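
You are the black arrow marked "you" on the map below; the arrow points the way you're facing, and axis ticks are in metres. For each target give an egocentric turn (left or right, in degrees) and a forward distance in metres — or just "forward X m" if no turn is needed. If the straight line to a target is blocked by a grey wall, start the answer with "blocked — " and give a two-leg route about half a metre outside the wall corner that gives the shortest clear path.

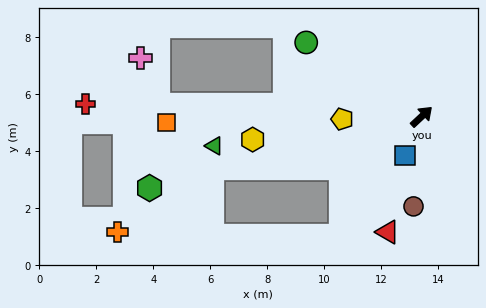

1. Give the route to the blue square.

turn right 156°, forward 1.5 m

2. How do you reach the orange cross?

blocked — turn left 151°, forward 7.6 m, then turn left 20°, forward 4.0 m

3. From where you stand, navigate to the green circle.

turn left 104°, forward 4.8 m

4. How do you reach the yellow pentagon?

turn left 139°, forward 2.8 m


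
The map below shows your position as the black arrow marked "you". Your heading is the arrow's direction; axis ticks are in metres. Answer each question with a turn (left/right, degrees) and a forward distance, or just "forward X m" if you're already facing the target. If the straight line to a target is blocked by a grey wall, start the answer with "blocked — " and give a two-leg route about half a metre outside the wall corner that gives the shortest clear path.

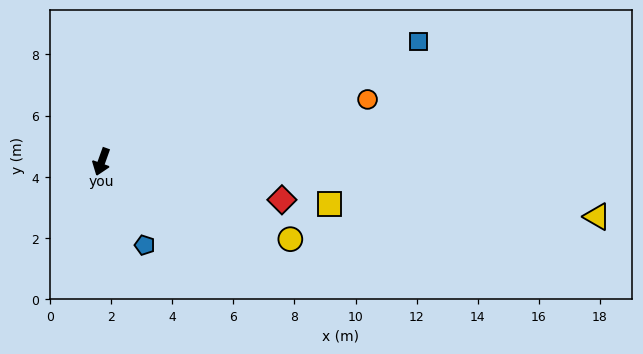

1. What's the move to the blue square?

turn left 131°, forward 11.1 m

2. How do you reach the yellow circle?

turn left 87°, forward 6.7 m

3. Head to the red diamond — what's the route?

turn left 98°, forward 6.0 m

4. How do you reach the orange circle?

turn left 123°, forward 8.9 m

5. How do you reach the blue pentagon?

turn left 47°, forward 3.1 m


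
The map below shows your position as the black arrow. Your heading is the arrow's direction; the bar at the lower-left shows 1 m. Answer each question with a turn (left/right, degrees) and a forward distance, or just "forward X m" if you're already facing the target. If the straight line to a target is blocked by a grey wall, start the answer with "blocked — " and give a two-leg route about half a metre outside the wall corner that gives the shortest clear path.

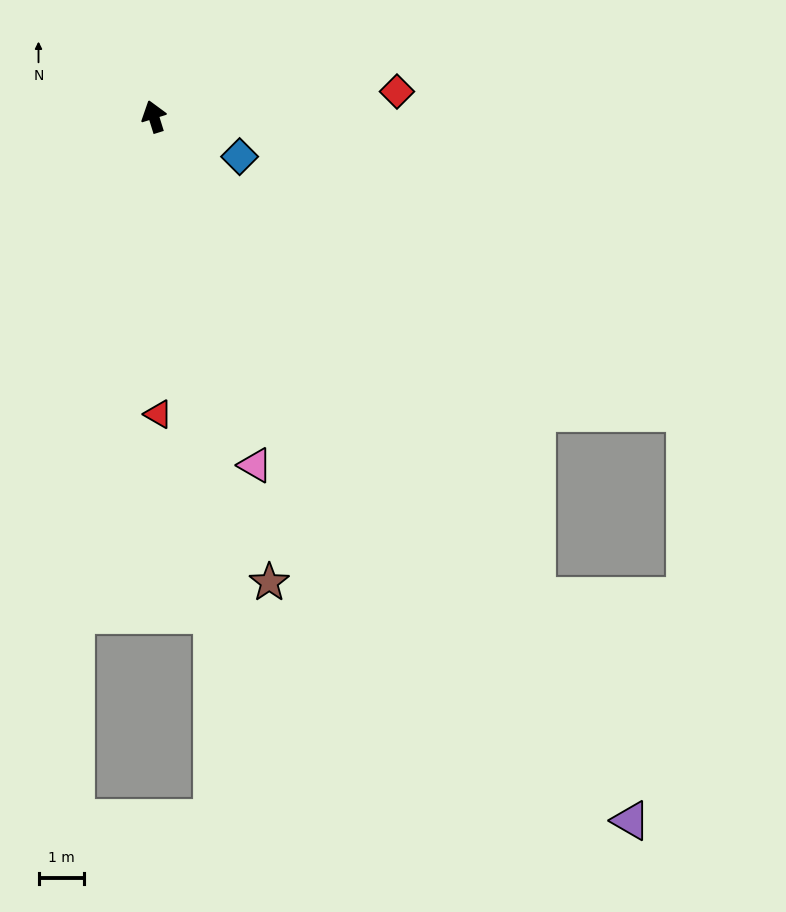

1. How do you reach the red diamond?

turn right 101°, forward 5.4 m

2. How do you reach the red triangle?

turn left 164°, forward 6.5 m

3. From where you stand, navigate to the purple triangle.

turn right 163°, forward 18.6 m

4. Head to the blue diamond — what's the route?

turn right 132°, forward 2.1 m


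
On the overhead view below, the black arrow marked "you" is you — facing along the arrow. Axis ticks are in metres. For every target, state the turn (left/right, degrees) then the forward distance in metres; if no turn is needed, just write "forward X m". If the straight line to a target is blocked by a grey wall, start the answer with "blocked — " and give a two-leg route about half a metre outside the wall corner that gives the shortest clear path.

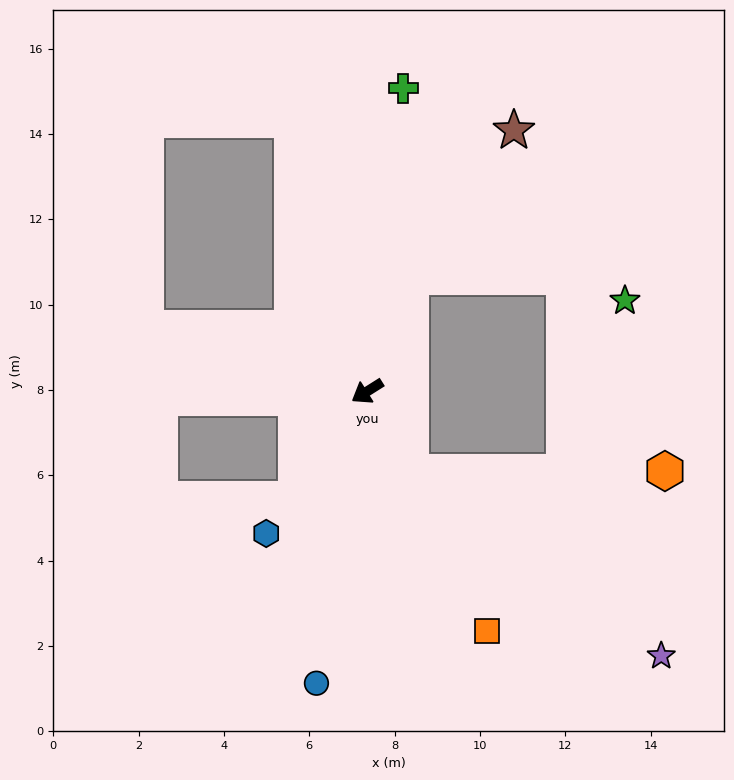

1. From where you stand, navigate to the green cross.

turn right 129°, forward 7.2 m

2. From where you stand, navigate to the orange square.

turn left 84°, forward 6.3 m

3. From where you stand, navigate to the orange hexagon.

blocked — turn left 86°, forward 2.1 m, then turn left 62°, forward 6.0 m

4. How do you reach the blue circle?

turn left 48°, forward 6.9 m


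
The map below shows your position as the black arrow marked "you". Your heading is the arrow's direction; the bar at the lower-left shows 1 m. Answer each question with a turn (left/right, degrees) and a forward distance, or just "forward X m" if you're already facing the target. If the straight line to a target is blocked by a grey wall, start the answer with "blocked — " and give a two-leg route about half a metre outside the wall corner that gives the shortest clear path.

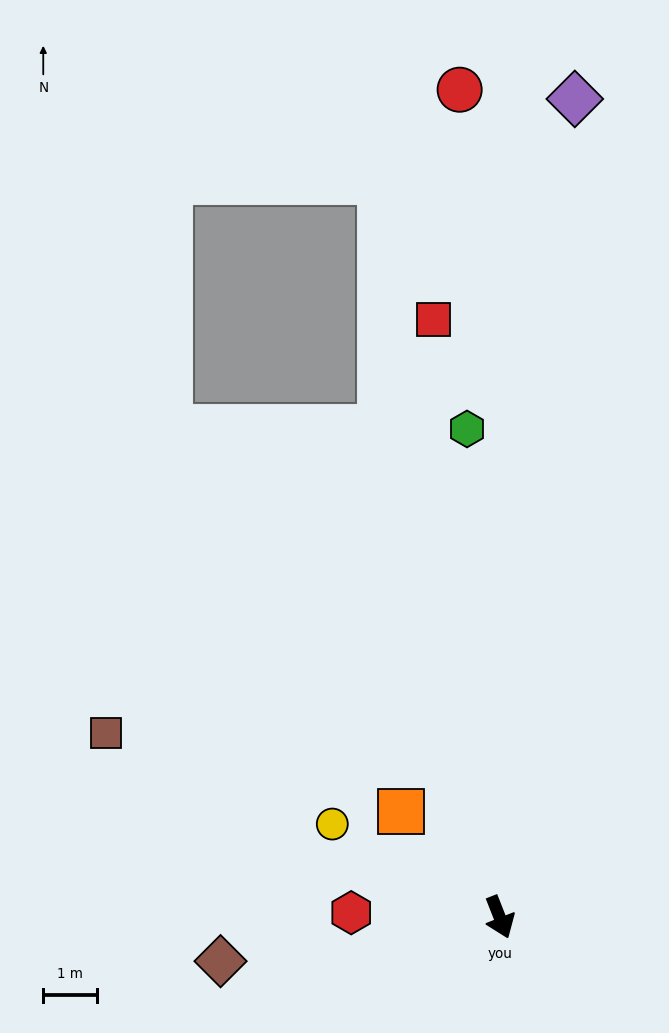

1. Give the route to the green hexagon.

turn left 162°, forward 9.0 m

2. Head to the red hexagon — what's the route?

turn right 113°, forward 2.7 m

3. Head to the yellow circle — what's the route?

turn right 141°, forward 3.5 m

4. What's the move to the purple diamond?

turn left 153°, forward 15.2 m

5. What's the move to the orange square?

turn right 158°, forward 2.7 m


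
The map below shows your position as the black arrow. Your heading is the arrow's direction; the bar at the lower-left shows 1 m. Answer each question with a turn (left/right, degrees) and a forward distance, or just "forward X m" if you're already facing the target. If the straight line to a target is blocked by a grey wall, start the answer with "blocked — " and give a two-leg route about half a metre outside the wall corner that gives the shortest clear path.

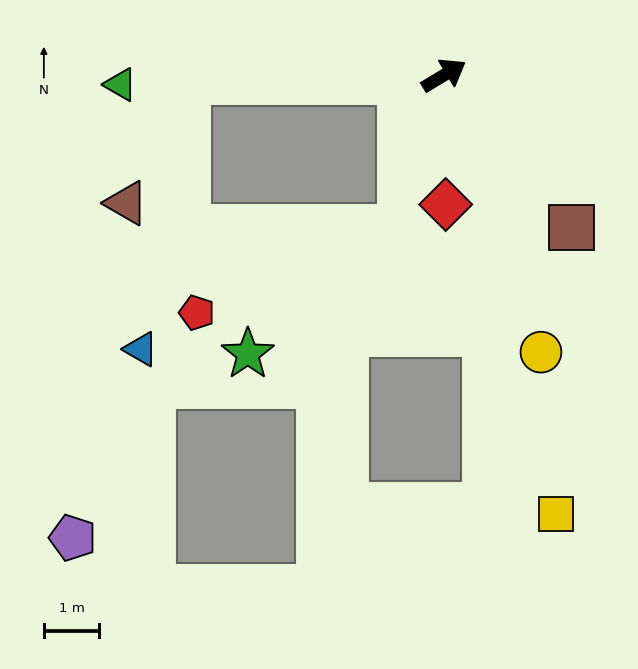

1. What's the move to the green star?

blocked — turn right 137°, forward 2.9 m, then turn right 35°, forward 3.6 m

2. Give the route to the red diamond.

turn right 120°, forward 2.3 m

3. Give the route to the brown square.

turn right 81°, forward 3.6 m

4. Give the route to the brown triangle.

blocked — turn left 150°, forward 4.7 m, then turn left 63°, forward 2.5 m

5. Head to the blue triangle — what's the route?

blocked — turn left 150°, forward 4.7 m, then turn left 79°, forward 4.9 m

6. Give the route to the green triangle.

turn left 151°, forward 5.9 m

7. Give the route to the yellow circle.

turn right 102°, forward 5.3 m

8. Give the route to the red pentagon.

blocked — turn right 137°, forward 2.9 m, then turn right 52°, forward 4.0 m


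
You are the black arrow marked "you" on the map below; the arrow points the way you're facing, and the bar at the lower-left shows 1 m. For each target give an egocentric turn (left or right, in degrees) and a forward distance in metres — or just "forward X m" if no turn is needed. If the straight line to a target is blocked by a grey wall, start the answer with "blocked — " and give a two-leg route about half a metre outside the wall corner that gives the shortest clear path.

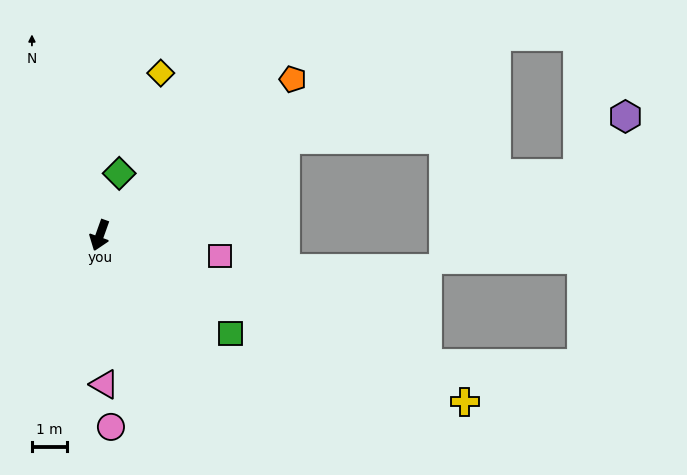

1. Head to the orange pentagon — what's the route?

turn left 149°, forward 7.1 m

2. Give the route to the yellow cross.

turn left 85°, forward 11.5 m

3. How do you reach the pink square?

turn left 100°, forward 3.5 m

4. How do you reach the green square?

turn left 73°, forward 4.7 m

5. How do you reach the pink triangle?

turn left 21°, forward 4.3 m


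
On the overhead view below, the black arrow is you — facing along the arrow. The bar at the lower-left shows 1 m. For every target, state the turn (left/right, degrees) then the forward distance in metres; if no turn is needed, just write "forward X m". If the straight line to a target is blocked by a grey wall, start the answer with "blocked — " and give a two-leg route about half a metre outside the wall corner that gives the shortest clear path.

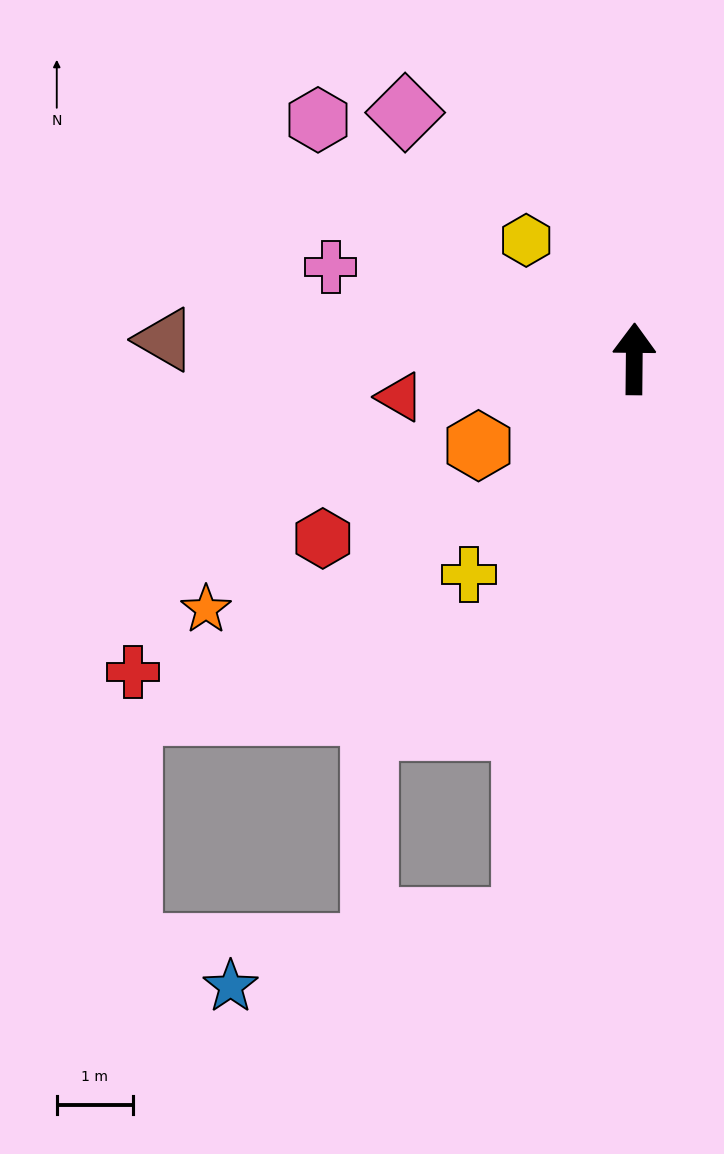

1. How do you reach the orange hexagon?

turn left 120°, forward 2.3 m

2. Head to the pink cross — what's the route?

turn left 74°, forward 4.2 m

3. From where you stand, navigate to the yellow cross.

turn left 143°, forward 3.6 m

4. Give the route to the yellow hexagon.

turn left 43°, forward 2.1 m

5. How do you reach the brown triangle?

turn left 88°, forward 6.2 m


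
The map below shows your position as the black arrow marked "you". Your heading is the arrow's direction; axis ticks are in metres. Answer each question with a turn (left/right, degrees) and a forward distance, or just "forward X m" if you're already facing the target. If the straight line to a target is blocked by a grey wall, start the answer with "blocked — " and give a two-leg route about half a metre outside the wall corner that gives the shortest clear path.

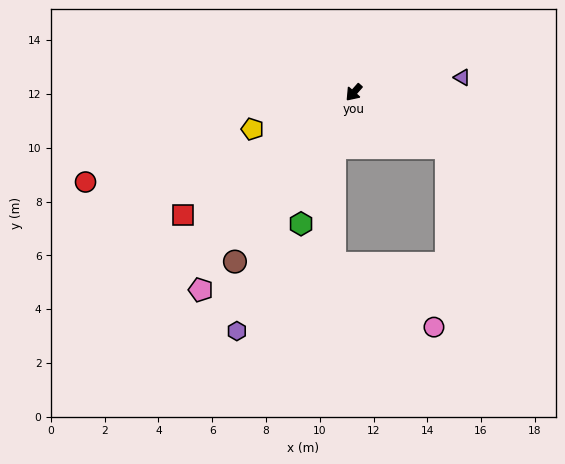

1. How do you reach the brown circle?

turn left 6°, forward 7.7 m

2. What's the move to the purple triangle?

turn left 139°, forward 4.1 m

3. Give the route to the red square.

turn right 13°, forward 7.8 m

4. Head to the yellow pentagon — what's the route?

turn right 29°, forward 4.0 m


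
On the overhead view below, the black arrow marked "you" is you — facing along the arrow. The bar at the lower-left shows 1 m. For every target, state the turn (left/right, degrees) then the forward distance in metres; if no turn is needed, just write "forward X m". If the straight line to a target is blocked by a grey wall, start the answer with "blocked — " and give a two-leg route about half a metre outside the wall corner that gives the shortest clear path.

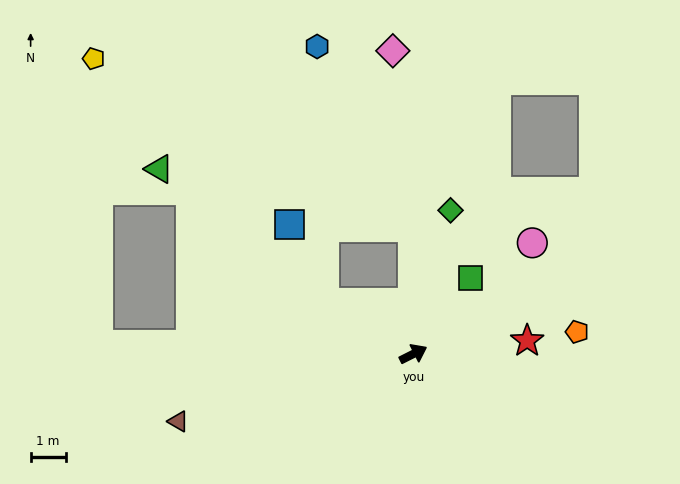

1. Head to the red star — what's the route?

turn right 20°, forward 3.3 m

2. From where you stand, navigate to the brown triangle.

turn left 169°, forward 7.0 m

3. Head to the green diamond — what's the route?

turn left 49°, forward 4.3 m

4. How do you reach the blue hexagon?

blocked — turn left 63°, forward 3.6 m, then turn left 28°, forward 5.9 m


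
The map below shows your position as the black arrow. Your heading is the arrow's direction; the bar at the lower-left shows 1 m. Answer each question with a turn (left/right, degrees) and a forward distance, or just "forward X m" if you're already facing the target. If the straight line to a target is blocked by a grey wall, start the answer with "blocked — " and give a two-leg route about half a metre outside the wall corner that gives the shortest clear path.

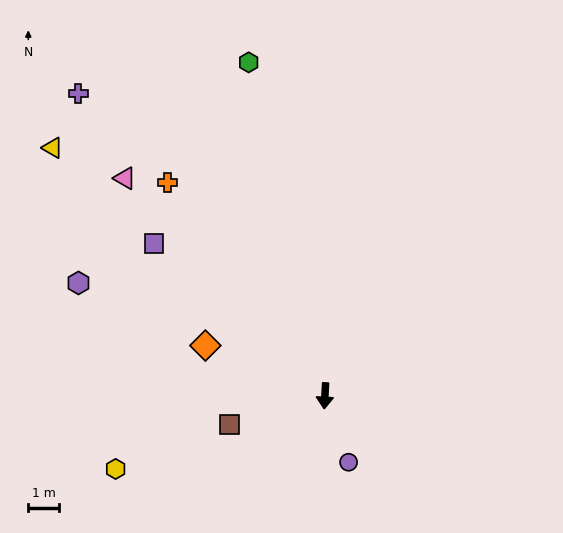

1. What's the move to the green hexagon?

turn right 164°, forward 11.2 m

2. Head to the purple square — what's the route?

turn right 129°, forward 7.5 m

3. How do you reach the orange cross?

turn right 141°, forward 8.7 m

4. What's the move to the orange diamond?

turn right 110°, forward 4.2 m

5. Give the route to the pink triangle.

turn right 134°, forward 9.7 m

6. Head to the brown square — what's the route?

turn right 70°, forward 3.3 m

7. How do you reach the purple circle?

turn left 23°, forward 2.3 m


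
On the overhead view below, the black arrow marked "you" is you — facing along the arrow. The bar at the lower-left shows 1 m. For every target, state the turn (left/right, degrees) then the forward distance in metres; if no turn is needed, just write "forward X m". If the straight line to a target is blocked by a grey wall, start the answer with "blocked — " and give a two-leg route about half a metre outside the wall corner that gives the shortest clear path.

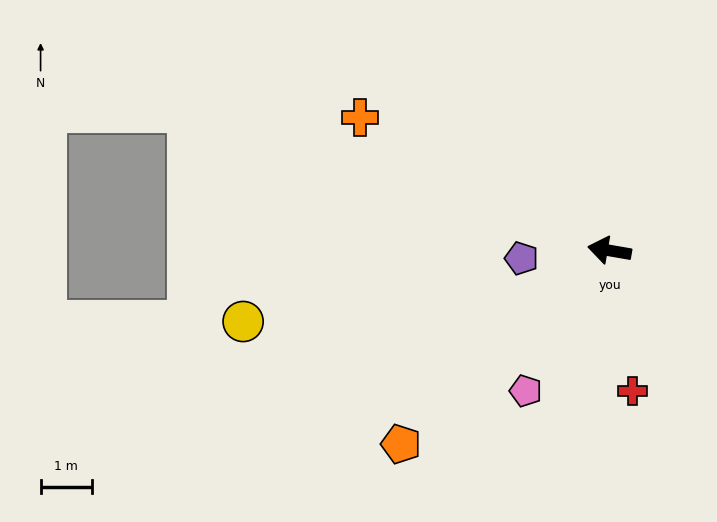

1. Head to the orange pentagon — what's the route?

turn left 53°, forward 5.6 m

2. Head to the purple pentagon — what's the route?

turn left 15°, forward 1.7 m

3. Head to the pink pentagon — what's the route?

turn left 69°, forward 3.2 m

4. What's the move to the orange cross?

turn right 18°, forward 5.5 m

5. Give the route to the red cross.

turn left 109°, forward 2.8 m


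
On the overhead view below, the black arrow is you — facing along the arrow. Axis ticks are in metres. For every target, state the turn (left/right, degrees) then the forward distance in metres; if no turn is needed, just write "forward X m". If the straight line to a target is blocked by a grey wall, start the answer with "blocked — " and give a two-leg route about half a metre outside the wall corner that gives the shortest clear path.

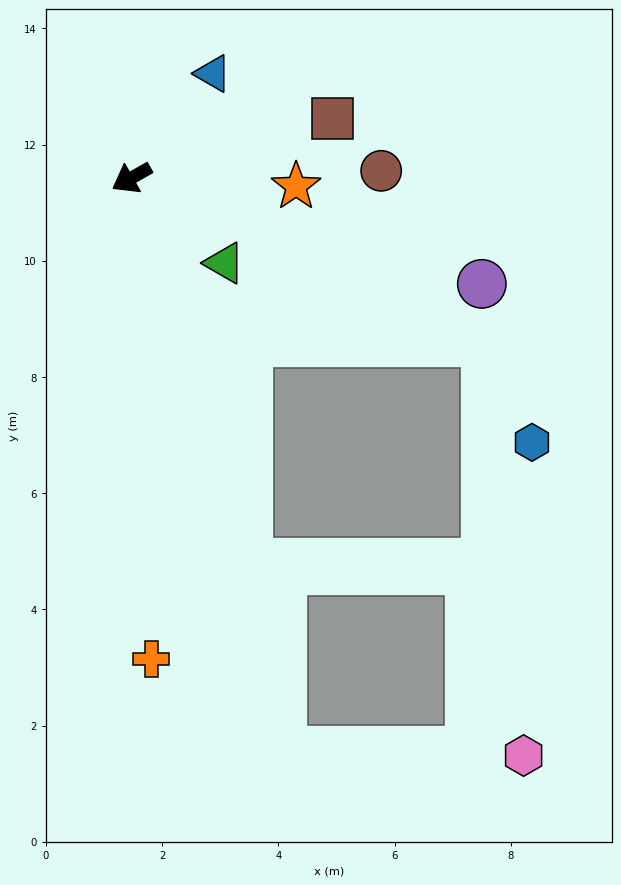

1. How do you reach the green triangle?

turn left 108°, forward 2.2 m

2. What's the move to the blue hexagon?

blocked — turn left 126°, forward 6.7 m, then turn right 41°, forward 1.9 m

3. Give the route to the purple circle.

turn left 134°, forward 6.3 m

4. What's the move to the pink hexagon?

blocked — turn left 75°, forward 10.2 m, then turn left 74°, forward 4.2 m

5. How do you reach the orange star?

turn left 147°, forward 2.8 m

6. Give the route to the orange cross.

turn left 63°, forward 8.3 m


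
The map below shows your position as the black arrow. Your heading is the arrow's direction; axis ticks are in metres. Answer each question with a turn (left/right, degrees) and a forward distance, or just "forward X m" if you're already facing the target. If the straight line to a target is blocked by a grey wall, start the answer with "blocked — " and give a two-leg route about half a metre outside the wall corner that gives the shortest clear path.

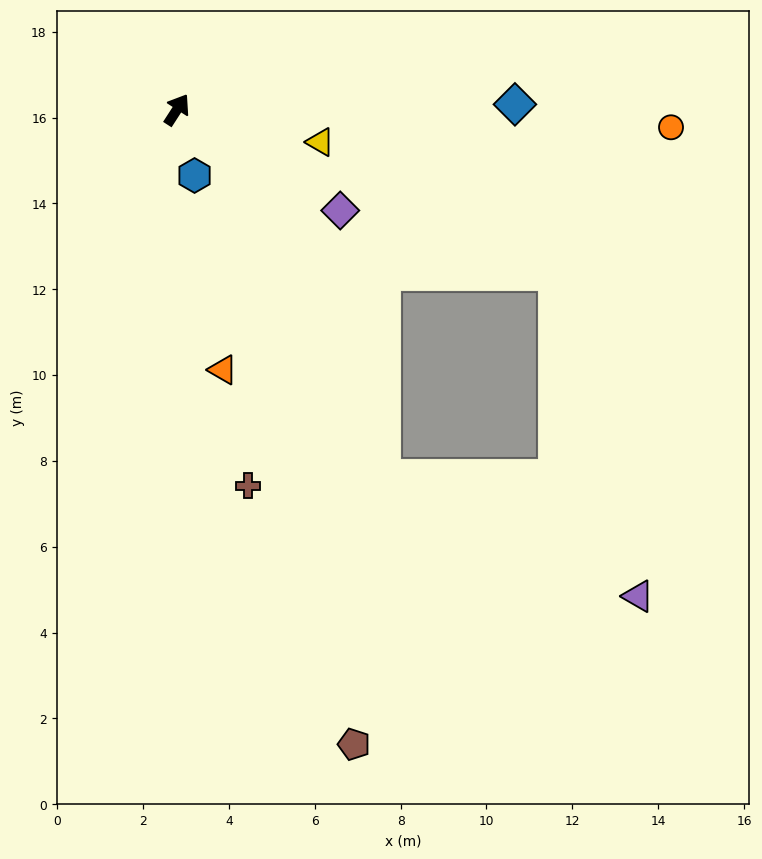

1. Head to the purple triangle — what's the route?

blocked — turn right 80°, forward 9.6 m, then turn right 53°, forward 7.8 m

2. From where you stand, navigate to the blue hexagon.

turn right 132°, forward 1.6 m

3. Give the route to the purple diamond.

turn right 89°, forward 4.5 m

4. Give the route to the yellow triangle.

turn right 70°, forward 3.4 m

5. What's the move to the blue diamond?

turn right 56°, forward 7.9 m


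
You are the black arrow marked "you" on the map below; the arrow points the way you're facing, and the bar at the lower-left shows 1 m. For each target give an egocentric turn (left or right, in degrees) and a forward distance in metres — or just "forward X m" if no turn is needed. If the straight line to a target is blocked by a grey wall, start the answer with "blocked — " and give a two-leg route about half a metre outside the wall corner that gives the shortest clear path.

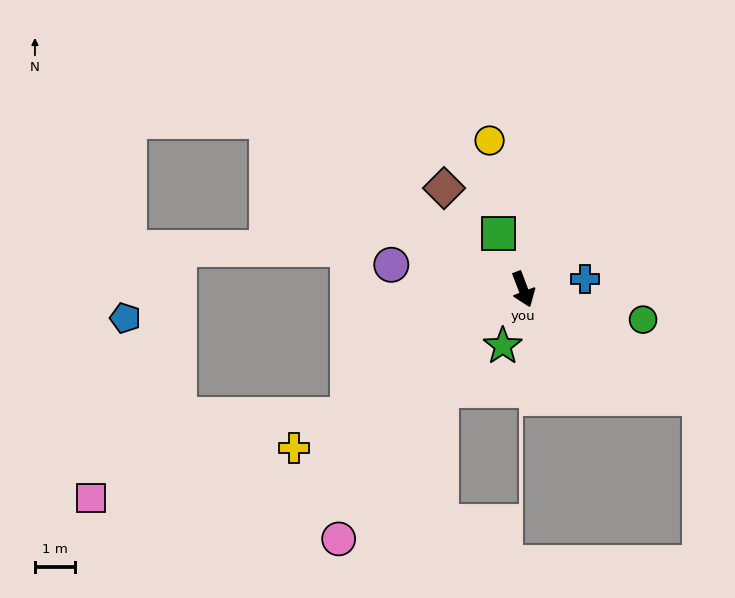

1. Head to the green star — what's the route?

turn right 41°, forward 1.5 m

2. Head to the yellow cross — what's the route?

turn right 76°, forward 6.9 m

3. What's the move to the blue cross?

turn left 79°, forward 1.6 m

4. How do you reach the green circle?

turn left 55°, forward 3.1 m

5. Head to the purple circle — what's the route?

turn right 121°, forward 3.3 m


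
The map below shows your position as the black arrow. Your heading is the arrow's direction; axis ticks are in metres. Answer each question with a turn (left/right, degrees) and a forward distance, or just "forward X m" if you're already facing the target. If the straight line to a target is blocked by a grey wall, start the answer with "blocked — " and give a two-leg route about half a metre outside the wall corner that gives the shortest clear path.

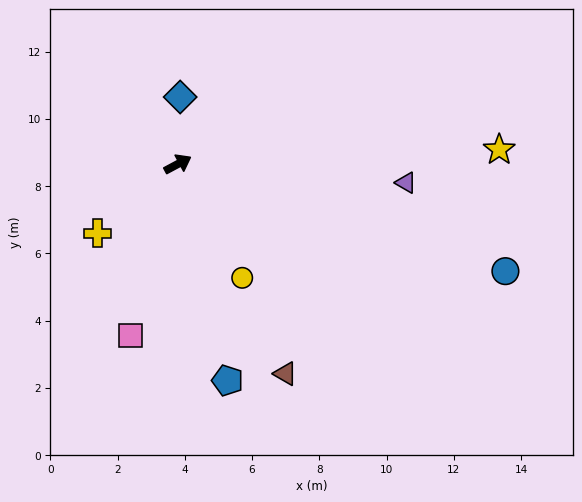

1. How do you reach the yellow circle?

turn right 89°, forward 3.9 m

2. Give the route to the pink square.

turn right 134°, forward 5.3 m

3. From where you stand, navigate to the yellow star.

turn right 26°, forward 9.6 m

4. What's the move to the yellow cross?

turn right 167°, forward 3.2 m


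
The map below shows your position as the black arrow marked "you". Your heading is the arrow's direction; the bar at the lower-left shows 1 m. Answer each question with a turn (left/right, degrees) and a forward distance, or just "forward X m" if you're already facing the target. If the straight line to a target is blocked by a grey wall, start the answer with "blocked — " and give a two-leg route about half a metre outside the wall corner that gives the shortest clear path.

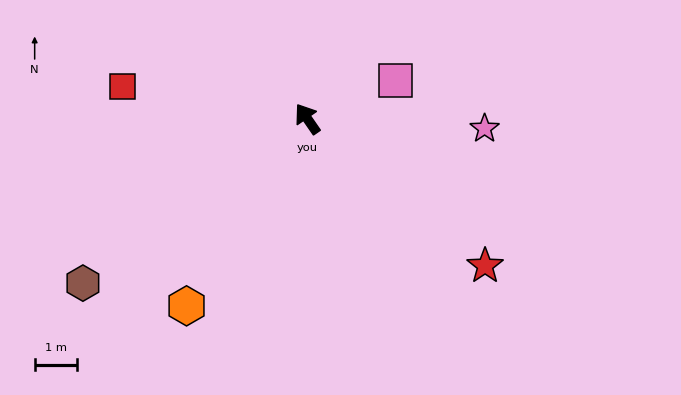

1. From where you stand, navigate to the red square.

turn left 46°, forward 4.4 m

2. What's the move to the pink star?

turn right 128°, forward 4.2 m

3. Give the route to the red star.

turn right 164°, forward 5.4 m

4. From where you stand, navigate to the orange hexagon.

turn left 113°, forward 5.2 m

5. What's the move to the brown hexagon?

turn left 92°, forward 6.5 m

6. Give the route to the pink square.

turn right 101°, forward 2.3 m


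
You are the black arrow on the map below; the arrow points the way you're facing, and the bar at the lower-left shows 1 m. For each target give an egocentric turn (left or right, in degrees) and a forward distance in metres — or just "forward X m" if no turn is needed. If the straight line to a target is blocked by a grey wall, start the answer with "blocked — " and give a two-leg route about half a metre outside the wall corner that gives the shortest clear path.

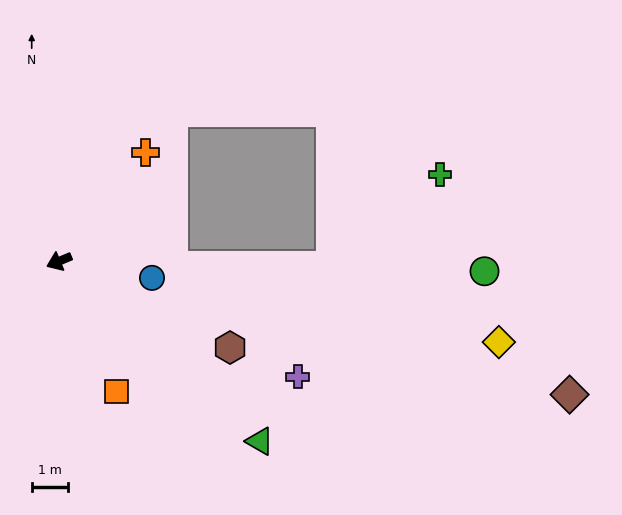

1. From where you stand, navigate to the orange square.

turn left 91°, forward 3.9 m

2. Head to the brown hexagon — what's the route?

turn left 131°, forward 5.3 m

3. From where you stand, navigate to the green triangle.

turn left 115°, forward 7.4 m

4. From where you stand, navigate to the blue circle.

turn left 147°, forward 2.6 m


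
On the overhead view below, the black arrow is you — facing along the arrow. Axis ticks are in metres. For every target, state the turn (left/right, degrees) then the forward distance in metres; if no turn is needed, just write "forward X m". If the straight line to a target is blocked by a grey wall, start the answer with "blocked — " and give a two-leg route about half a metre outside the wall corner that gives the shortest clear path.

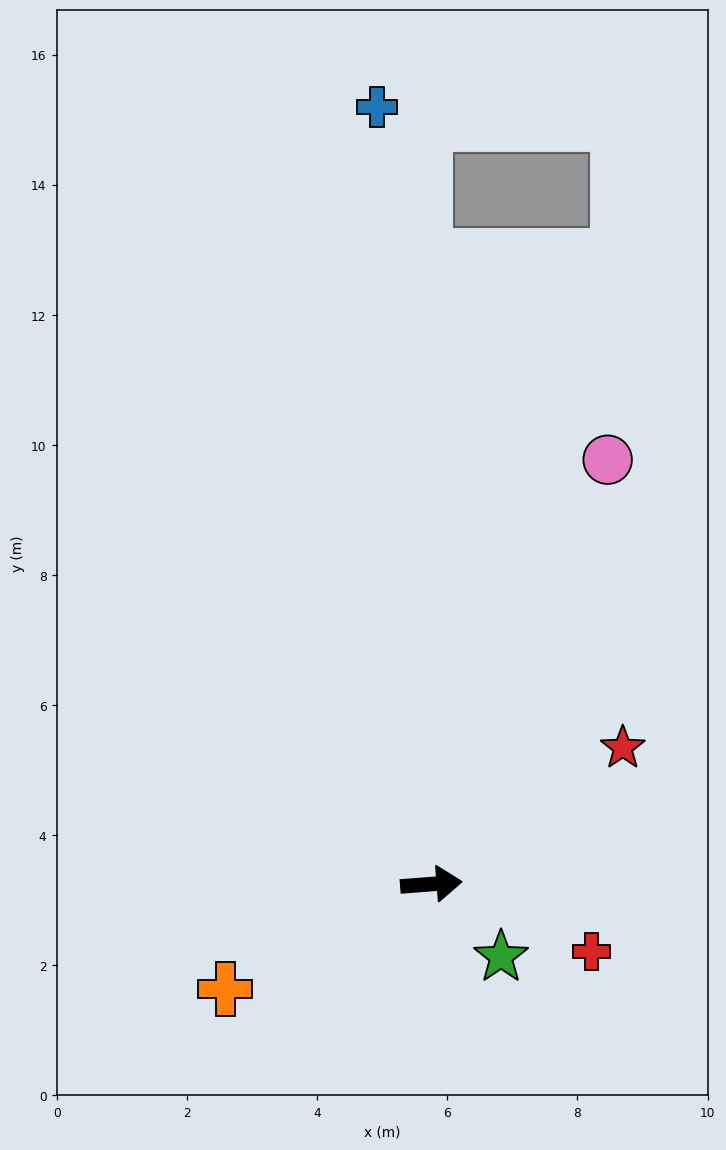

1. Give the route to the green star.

turn right 51°, forward 1.5 m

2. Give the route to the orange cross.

turn right 157°, forward 3.6 m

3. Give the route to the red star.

turn left 31°, forward 3.6 m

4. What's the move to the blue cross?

turn left 90°, forward 12.0 m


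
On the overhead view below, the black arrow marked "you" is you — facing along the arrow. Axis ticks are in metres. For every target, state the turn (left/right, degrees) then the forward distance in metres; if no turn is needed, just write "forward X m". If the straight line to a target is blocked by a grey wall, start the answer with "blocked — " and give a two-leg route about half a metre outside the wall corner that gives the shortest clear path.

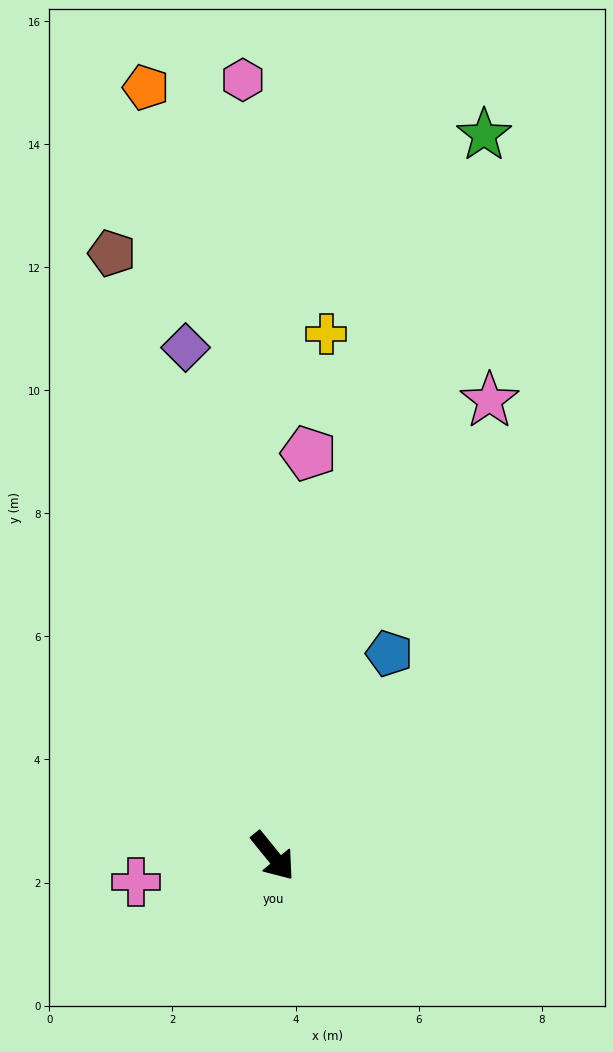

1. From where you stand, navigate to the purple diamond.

turn left 151°, forward 8.4 m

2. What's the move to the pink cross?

turn right 118°, forward 2.3 m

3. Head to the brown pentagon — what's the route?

turn left 156°, forward 10.1 m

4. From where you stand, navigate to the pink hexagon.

turn left 143°, forward 12.6 m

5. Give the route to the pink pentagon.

turn left 136°, forward 6.6 m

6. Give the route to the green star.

turn left 125°, forward 12.2 m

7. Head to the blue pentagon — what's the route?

turn left 111°, forward 3.8 m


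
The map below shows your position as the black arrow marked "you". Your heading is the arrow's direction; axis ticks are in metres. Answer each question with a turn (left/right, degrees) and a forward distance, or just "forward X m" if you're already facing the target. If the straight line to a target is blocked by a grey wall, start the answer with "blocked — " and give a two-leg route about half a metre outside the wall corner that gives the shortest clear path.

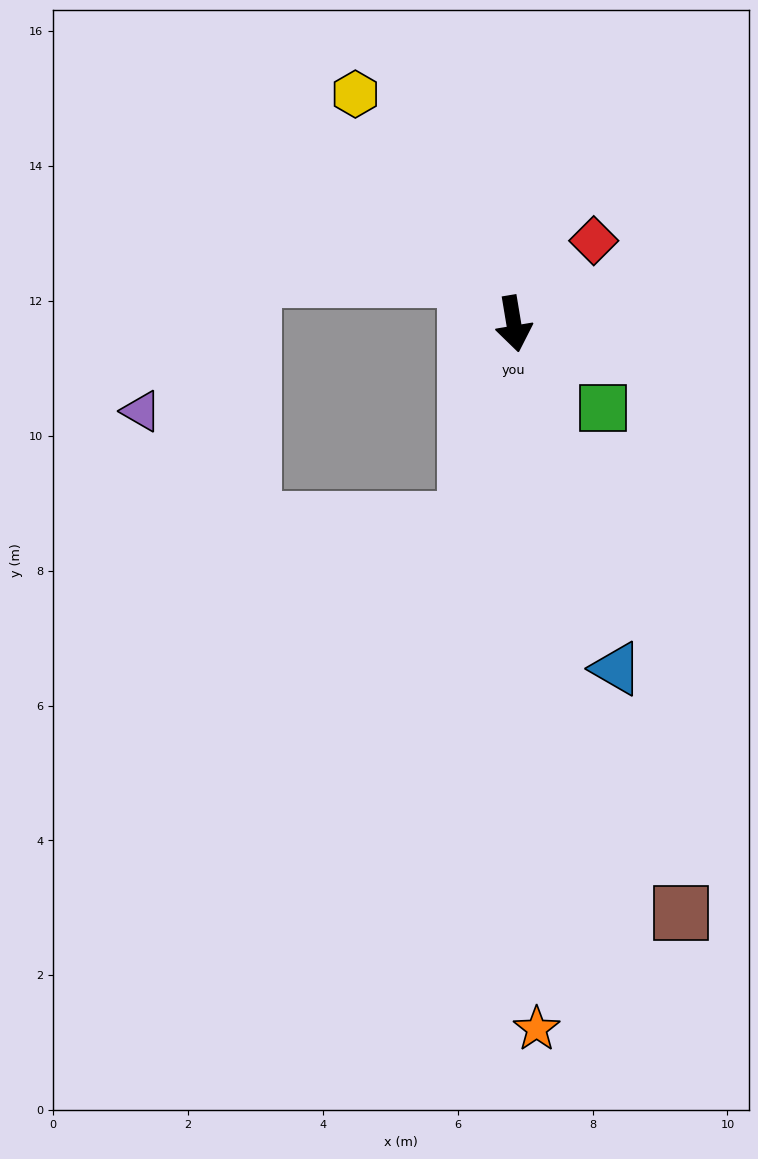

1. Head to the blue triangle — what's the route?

turn left 7°, forward 5.3 m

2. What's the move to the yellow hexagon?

turn right 155°, forward 4.1 m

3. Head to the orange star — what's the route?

turn right 8°, forward 10.5 m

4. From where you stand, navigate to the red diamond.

turn left 127°, forward 1.7 m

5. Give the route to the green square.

turn left 37°, forward 1.8 m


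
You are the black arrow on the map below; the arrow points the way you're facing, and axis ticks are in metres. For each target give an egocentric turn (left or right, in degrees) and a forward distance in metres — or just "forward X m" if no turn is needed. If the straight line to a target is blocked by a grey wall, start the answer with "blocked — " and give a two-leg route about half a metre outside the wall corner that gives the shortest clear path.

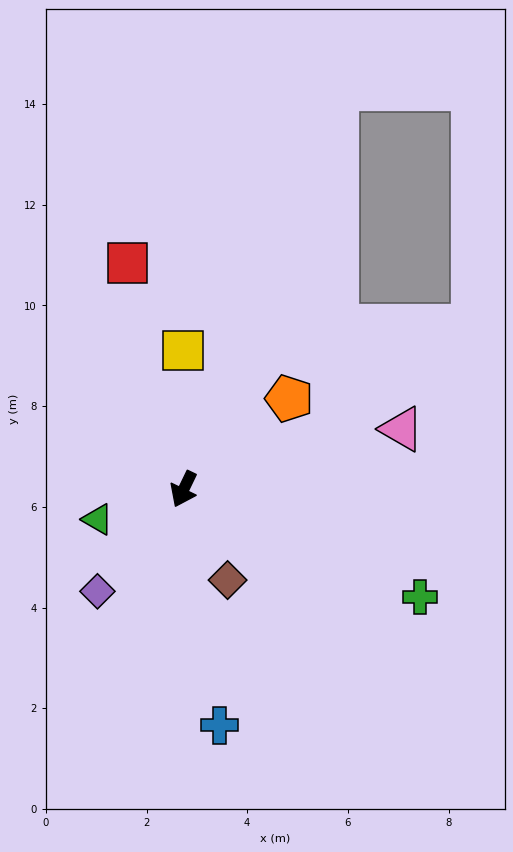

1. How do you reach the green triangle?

turn right 45°, forward 1.8 m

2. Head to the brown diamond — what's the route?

turn left 52°, forward 2.0 m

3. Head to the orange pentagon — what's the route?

turn left 156°, forward 2.8 m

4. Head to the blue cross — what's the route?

turn left 34°, forward 4.7 m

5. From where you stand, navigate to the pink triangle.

turn left 131°, forward 4.5 m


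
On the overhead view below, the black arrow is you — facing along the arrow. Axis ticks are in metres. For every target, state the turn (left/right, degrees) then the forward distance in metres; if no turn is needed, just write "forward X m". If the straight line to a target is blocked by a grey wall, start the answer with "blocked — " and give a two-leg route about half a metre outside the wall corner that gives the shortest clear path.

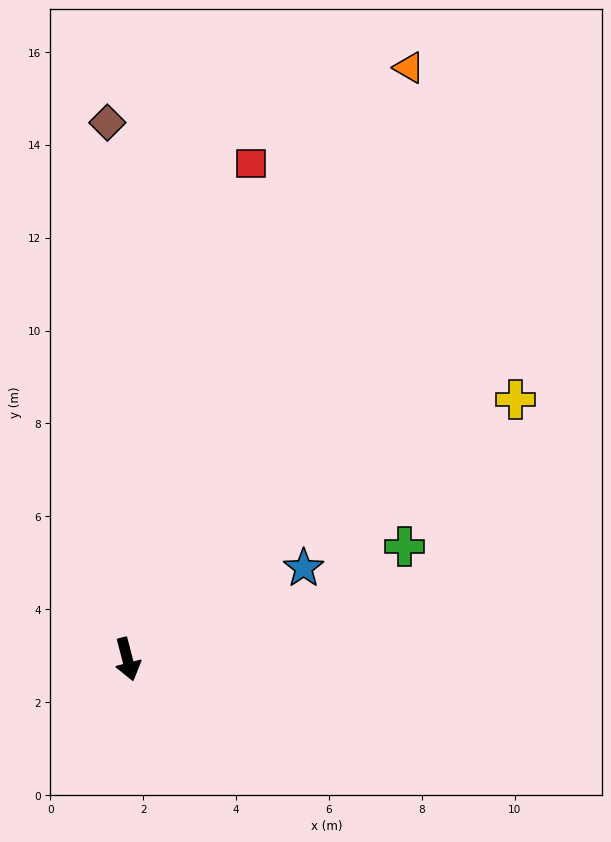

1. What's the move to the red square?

turn left 151°, forward 11.0 m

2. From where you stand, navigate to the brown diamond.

turn left 168°, forward 11.6 m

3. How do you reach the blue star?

turn left 103°, forward 4.3 m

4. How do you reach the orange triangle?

turn left 140°, forward 14.1 m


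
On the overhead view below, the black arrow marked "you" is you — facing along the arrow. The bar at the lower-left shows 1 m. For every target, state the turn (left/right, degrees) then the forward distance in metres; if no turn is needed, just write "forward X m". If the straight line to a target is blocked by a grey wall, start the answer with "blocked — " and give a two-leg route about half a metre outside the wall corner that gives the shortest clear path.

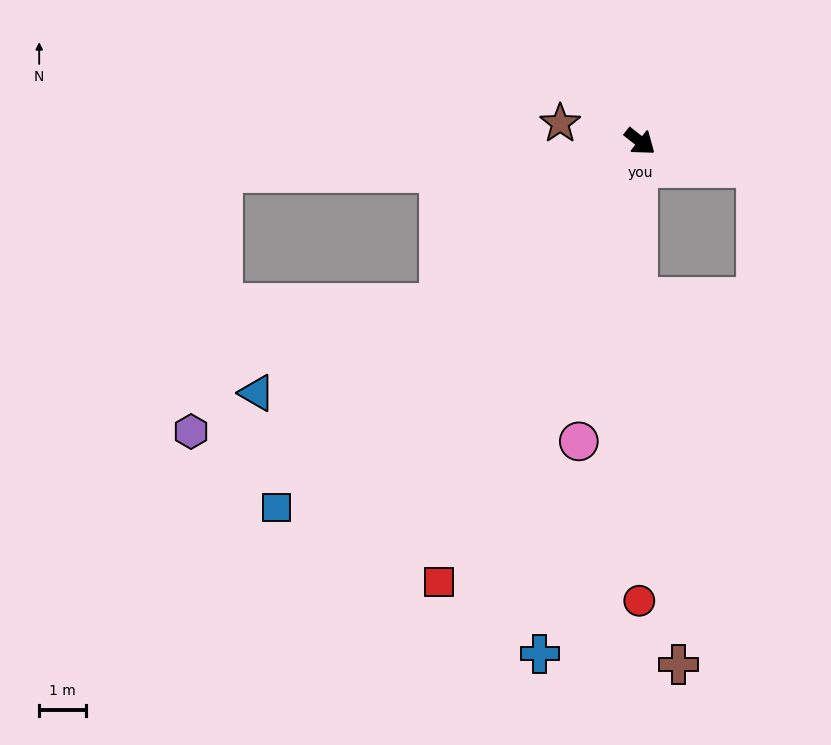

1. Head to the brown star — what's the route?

turn right 155°, forward 1.8 m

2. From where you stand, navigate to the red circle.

turn right 52°, forward 9.8 m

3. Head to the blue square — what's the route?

turn right 97°, forward 11.0 m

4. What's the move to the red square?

turn right 76°, forward 10.3 m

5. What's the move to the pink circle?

turn right 63°, forward 6.5 m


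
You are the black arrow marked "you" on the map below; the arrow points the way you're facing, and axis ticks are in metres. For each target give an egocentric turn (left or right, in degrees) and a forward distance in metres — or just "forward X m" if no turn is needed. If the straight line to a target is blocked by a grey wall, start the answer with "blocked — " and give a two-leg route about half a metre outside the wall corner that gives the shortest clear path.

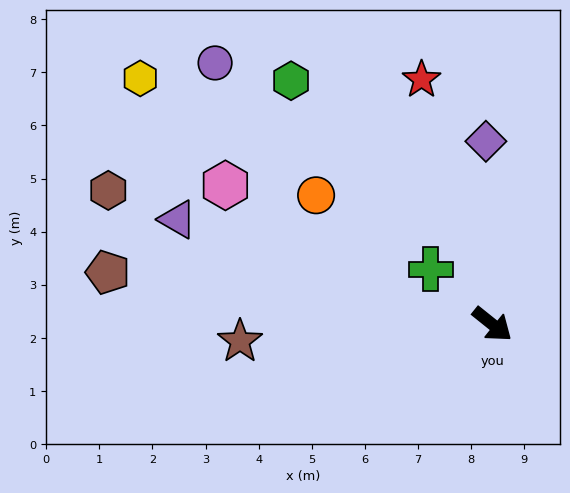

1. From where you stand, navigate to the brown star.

turn right 137°, forward 4.8 m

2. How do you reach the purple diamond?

turn left 131°, forward 3.4 m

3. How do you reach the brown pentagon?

turn right 149°, forward 7.3 m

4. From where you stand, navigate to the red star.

turn left 145°, forward 4.8 m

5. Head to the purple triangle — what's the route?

turn right 160°, forward 6.2 m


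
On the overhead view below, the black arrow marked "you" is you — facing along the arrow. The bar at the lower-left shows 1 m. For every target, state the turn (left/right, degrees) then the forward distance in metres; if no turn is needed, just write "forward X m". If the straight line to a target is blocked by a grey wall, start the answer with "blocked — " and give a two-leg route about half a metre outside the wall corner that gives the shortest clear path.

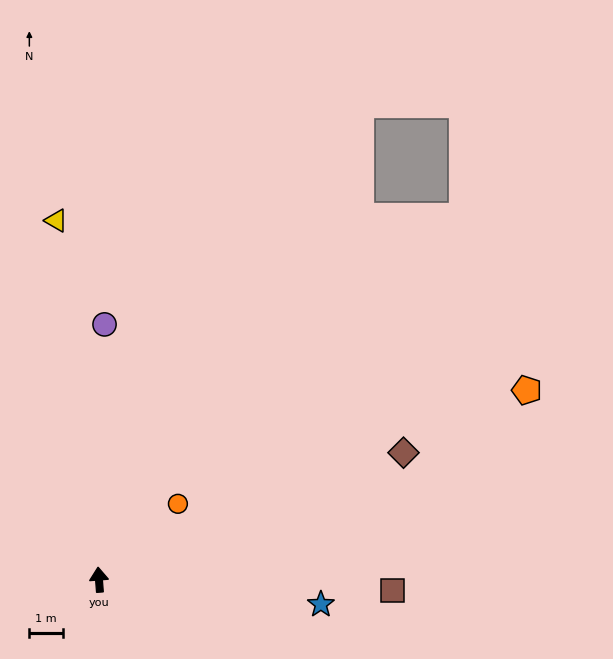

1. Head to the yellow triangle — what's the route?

turn left 2°, forward 10.7 m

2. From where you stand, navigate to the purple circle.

turn right 6°, forward 7.5 m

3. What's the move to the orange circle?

turn right 50°, forward 3.2 m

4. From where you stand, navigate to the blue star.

turn right 101°, forward 6.6 m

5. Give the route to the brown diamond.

turn right 72°, forward 9.7 m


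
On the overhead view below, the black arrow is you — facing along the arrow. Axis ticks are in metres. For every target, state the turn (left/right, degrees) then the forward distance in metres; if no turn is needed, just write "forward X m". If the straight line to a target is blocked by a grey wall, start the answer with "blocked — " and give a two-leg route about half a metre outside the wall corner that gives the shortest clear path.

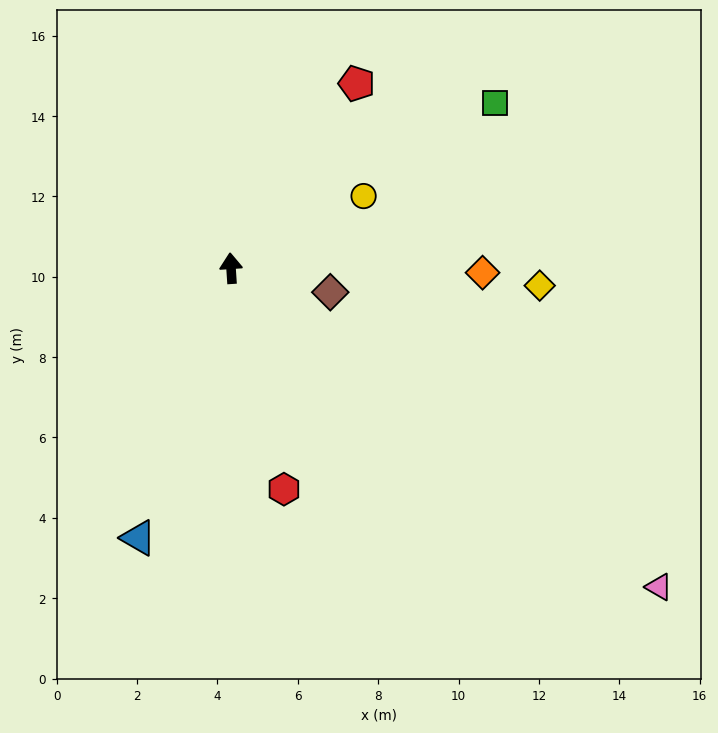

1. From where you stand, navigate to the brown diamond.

turn right 107°, forward 2.5 m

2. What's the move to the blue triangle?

turn left 157°, forward 7.1 m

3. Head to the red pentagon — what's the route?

turn right 38°, forward 5.6 m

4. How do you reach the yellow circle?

turn right 65°, forward 3.8 m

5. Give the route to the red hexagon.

turn right 170°, forward 5.7 m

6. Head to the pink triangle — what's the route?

turn right 130°, forward 13.3 m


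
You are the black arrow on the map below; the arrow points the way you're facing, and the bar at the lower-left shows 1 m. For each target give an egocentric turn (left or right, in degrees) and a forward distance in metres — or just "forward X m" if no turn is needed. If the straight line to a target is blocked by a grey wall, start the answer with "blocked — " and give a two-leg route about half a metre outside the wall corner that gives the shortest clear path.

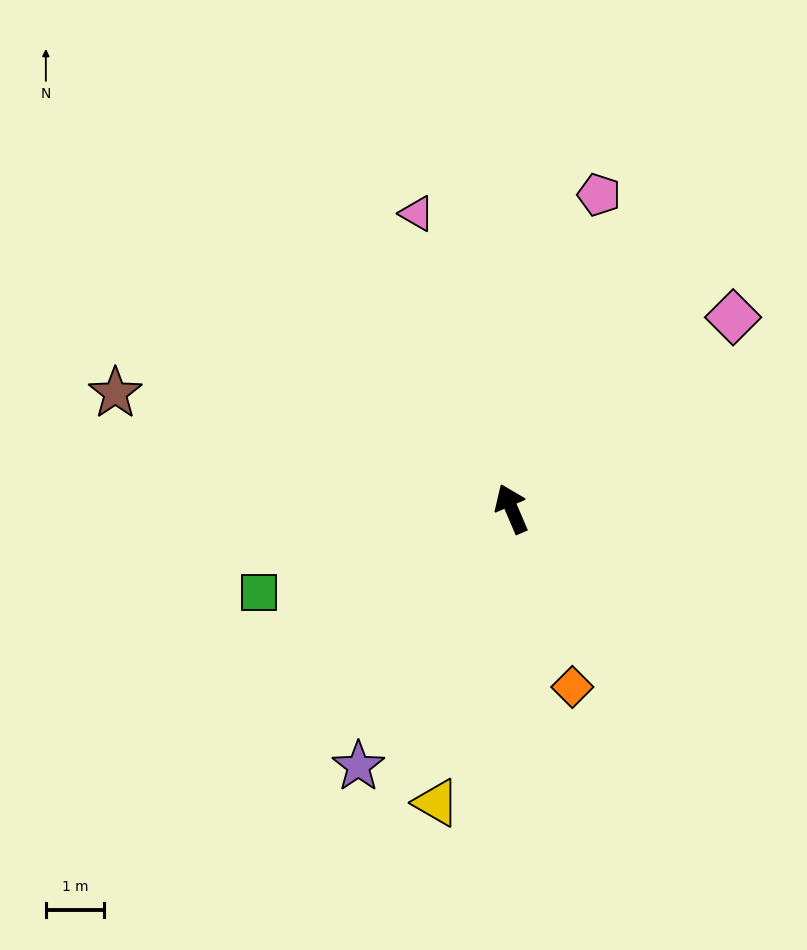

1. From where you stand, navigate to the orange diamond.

turn left 176°, forward 3.2 m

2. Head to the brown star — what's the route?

turn left 51°, forward 7.1 m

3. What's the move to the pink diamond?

turn right 72°, forward 5.0 m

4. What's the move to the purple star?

turn left 126°, forward 5.2 m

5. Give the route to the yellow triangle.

turn left 142°, forward 5.2 m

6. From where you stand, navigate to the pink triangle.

turn right 5°, forward 5.3 m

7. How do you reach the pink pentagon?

turn right 39°, forward 5.6 m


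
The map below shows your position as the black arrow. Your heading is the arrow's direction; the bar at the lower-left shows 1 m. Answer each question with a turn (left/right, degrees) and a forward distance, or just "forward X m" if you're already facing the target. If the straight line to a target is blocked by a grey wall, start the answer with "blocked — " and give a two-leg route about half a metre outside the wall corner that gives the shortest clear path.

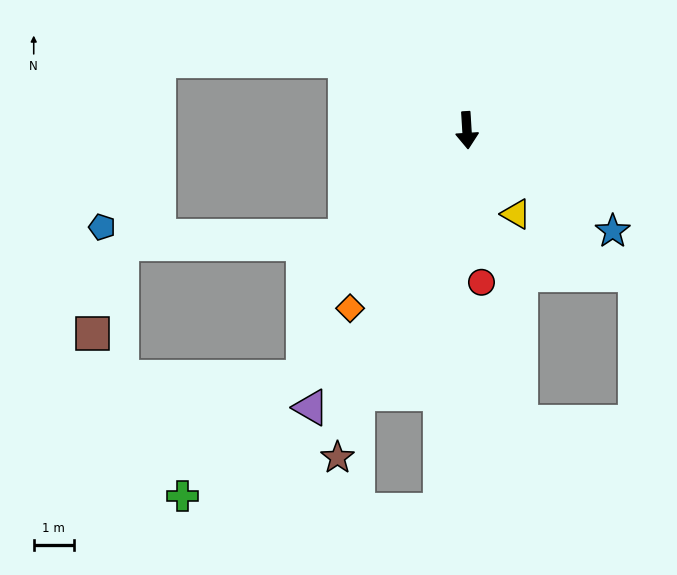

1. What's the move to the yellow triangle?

turn left 27°, forward 2.4 m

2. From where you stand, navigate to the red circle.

forward 3.8 m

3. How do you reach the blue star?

turn left 52°, forward 4.4 m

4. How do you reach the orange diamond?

turn right 37°, forward 5.3 m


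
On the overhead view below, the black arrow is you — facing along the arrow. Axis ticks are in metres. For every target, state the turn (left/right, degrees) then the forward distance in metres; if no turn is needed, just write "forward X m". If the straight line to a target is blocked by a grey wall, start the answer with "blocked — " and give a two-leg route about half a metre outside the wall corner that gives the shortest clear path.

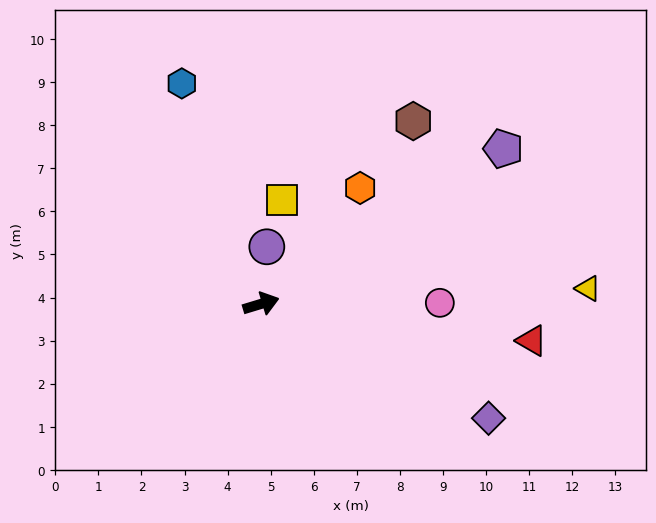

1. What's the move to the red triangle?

turn right 25°, forward 6.3 m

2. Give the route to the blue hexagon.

turn left 93°, forward 5.4 m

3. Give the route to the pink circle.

turn right 16°, forward 4.2 m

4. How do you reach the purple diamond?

turn right 44°, forward 5.9 m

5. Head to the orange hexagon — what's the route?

turn left 33°, forward 3.5 m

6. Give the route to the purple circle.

turn left 67°, forward 1.3 m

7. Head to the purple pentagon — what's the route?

turn left 16°, forward 6.7 m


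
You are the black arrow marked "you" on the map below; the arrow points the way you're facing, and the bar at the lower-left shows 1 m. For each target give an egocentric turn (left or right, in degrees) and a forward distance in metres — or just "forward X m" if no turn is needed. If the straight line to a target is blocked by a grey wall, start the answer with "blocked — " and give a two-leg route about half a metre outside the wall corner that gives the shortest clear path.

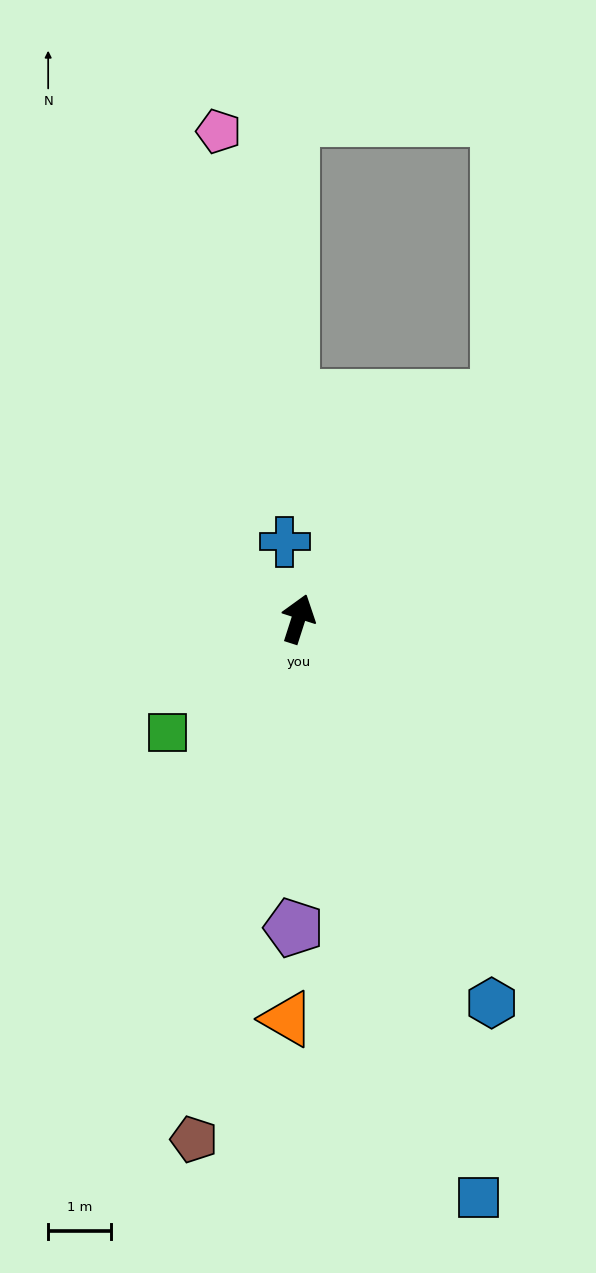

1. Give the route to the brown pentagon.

turn right 174°, forward 8.4 m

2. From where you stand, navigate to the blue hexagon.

turn right 136°, forward 6.8 m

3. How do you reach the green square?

turn left 149°, forward 2.8 m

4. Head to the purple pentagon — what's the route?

turn right 163°, forward 4.9 m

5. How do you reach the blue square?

turn right 145°, forward 9.6 m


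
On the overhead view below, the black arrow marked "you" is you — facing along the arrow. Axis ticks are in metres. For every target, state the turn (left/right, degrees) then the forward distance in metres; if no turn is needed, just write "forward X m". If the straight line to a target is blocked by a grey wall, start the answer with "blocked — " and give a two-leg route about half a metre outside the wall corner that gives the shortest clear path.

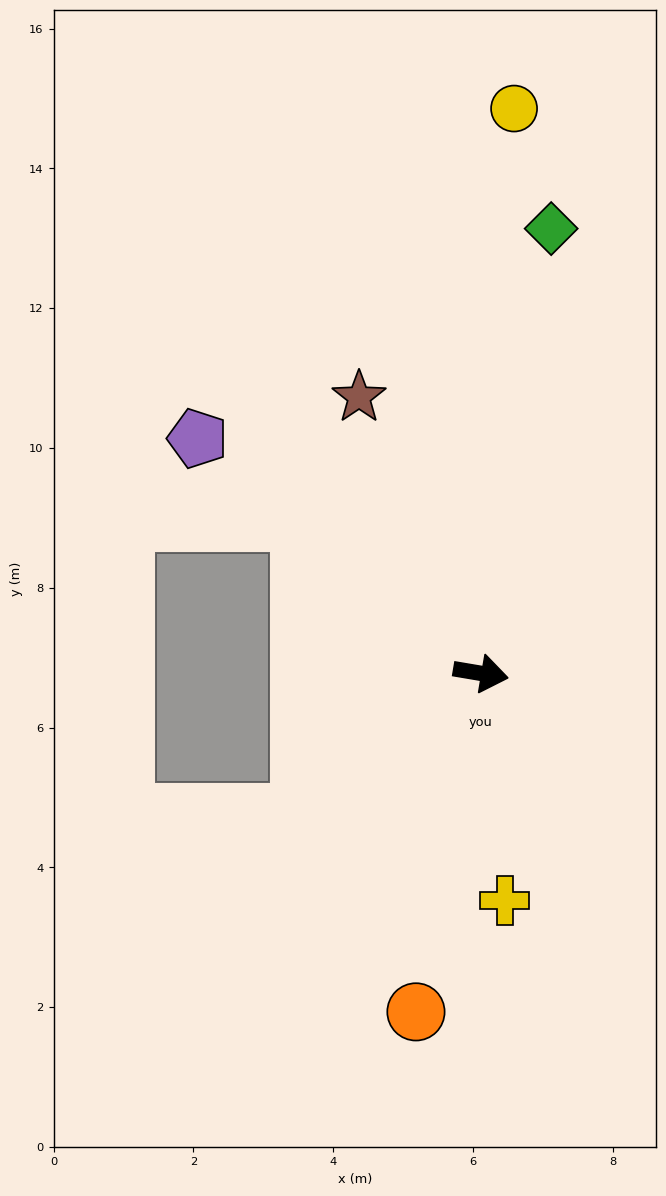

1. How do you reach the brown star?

turn left 123°, forward 4.3 m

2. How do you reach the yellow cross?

turn right 74°, forward 3.3 m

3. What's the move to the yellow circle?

turn left 96°, forward 8.1 m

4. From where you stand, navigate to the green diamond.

turn left 91°, forward 6.4 m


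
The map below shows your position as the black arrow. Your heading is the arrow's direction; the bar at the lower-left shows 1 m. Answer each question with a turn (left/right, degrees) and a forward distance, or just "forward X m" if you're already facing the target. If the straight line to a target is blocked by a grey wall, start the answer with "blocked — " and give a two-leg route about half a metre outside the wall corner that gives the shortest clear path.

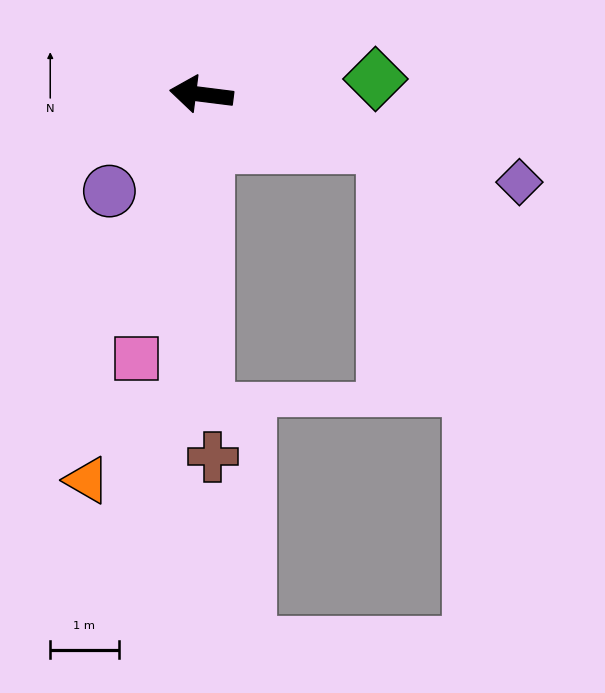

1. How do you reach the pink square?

turn left 83°, forward 4.0 m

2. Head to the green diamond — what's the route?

turn right 168°, forward 2.6 m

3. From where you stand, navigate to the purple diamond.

turn left 172°, forward 4.8 m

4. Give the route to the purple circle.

turn left 54°, forward 2.0 m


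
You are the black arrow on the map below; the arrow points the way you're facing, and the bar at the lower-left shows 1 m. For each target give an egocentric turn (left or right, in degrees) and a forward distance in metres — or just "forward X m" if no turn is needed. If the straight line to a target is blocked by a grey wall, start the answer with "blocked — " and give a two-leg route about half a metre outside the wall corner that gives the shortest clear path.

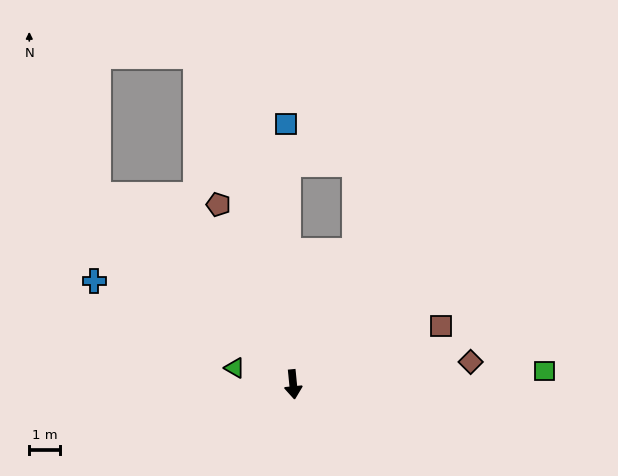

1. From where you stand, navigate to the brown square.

turn left 106°, forward 5.1 m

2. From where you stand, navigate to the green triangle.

turn right 111°, forward 1.9 m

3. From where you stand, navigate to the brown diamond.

turn left 92°, forward 5.7 m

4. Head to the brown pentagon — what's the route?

turn right 163°, forward 6.3 m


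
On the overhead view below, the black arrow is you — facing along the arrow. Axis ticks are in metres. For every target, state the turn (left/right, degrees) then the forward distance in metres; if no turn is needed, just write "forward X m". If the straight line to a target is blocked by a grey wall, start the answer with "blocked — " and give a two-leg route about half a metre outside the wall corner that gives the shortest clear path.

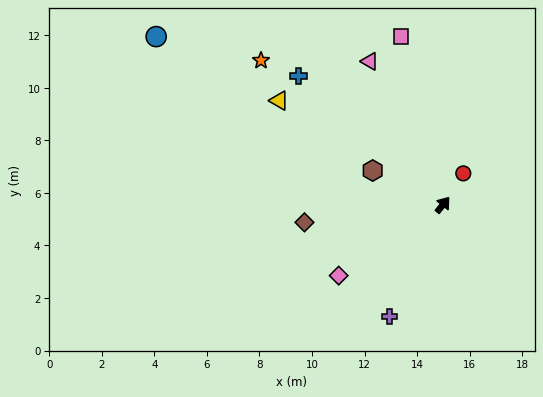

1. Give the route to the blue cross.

turn left 87°, forward 7.4 m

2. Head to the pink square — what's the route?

turn left 53°, forward 6.6 m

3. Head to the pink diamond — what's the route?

turn left 163°, forward 4.8 m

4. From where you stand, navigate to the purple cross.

turn right 167°, forward 4.7 m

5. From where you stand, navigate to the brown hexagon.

turn left 103°, forward 3.0 m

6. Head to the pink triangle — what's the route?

turn left 66°, forward 6.1 m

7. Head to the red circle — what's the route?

turn left 6°, forward 1.4 m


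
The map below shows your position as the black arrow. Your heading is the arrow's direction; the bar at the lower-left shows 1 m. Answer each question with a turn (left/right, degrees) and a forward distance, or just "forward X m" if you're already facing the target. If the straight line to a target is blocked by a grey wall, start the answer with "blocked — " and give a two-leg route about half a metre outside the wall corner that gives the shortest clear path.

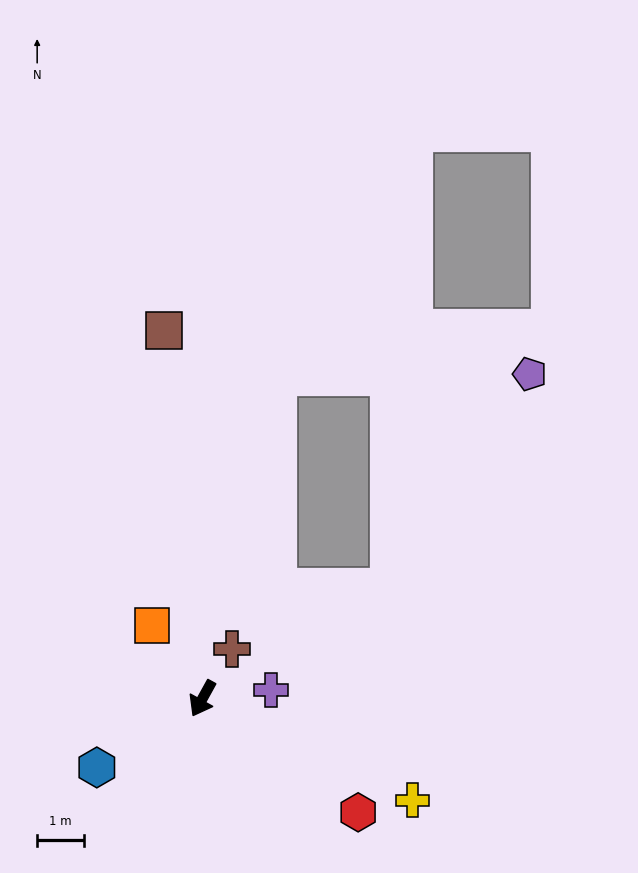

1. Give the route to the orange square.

turn right 117°, forward 1.9 m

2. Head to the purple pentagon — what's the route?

blocked — turn left 149°, forward 4.7 m, then turn left 27°, forward 5.5 m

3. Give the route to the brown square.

turn right 145°, forward 8.0 m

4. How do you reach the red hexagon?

turn left 83°, forward 4.2 m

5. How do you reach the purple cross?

turn left 126°, forward 1.5 m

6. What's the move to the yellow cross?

turn left 93°, forward 5.0 m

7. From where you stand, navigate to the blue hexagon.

turn right 28°, forward 2.7 m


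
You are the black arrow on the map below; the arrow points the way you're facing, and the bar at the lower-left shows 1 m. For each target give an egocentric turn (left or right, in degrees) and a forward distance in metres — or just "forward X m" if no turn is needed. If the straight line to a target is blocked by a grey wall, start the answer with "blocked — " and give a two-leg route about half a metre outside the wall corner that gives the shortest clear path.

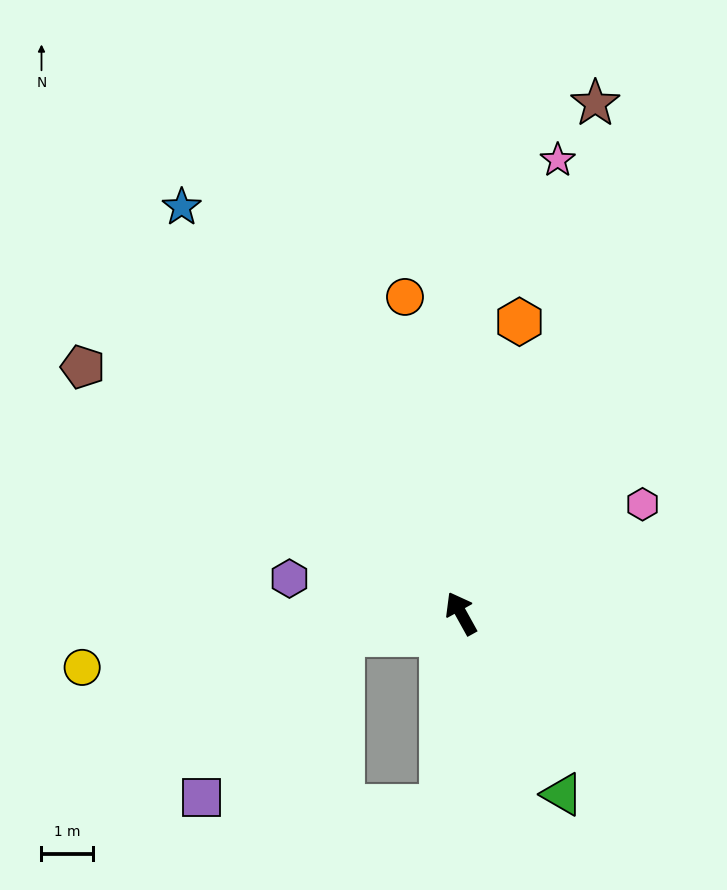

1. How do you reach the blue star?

turn left 6°, forward 9.7 m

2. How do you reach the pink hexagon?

turn right 88°, forward 4.1 m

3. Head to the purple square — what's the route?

blocked — turn left 71°, forward 2.4 m, then turn left 39°, forward 4.2 m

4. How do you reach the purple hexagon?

turn left 50°, forward 3.4 m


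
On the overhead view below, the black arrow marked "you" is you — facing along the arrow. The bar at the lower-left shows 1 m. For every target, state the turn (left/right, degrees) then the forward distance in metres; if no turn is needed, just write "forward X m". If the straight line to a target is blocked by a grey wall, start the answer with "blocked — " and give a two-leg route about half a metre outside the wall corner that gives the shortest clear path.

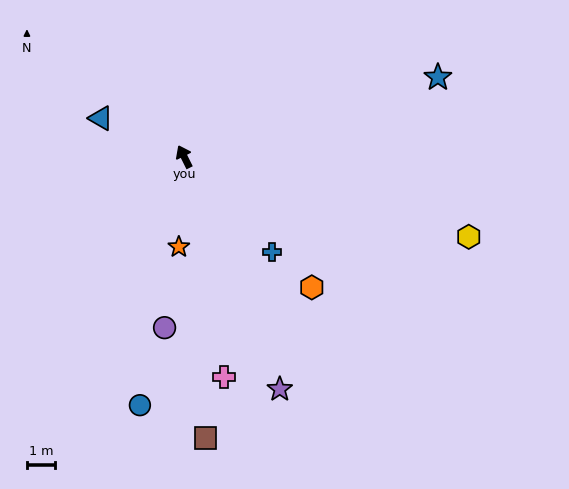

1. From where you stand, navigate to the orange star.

turn left 150°, forward 3.2 m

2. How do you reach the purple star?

turn left 176°, forward 9.0 m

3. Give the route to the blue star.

turn right 99°, forward 9.5 m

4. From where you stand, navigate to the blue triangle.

turn left 39°, forward 3.3 m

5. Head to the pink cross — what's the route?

turn left 164°, forward 8.0 m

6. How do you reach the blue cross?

turn right 164°, forward 4.6 m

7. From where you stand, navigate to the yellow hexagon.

turn right 132°, forward 10.6 m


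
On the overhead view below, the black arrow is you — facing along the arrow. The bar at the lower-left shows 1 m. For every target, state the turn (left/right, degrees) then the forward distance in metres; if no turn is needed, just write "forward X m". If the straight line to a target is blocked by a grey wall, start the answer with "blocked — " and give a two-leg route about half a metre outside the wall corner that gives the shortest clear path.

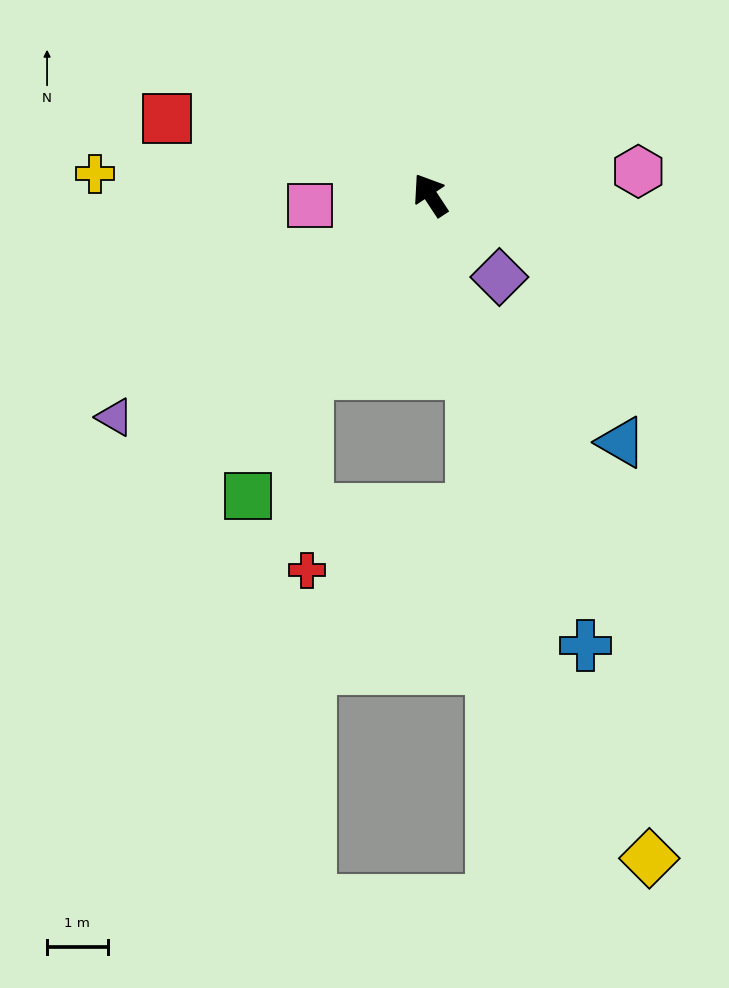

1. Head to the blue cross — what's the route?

turn left 166°, forward 7.8 m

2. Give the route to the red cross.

blocked — turn left 112°, forward 3.6 m, then turn left 34°, forward 3.2 m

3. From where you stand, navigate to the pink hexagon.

turn right 117°, forward 3.4 m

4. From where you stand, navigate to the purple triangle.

turn left 92°, forward 6.4 m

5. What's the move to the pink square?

turn left 62°, forward 2.0 m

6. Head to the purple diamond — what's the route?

turn right 173°, forward 1.8 m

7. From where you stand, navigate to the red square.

turn left 40°, forward 4.5 m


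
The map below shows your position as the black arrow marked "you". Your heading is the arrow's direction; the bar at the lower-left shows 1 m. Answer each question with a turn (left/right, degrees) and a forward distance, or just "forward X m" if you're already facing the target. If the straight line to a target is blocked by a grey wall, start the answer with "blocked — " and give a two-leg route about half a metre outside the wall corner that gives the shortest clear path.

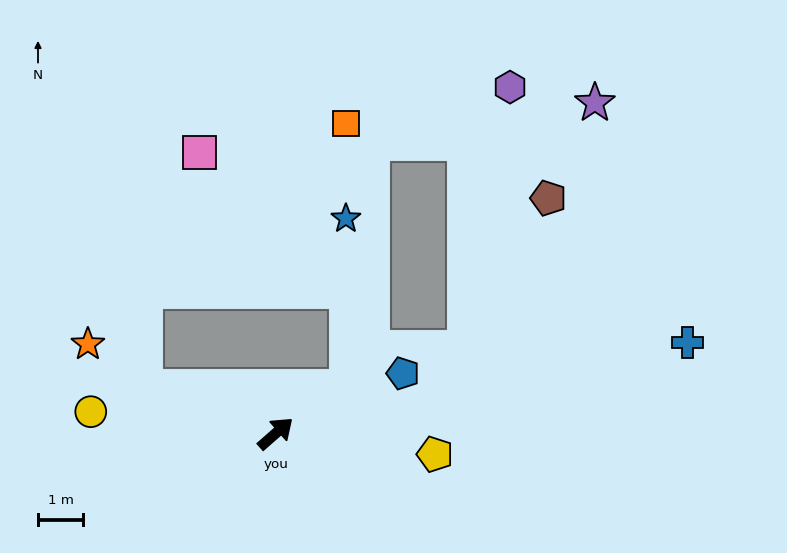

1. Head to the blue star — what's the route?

blocked — turn right 10°, forward 1.9 m, then turn left 60°, forward 3.7 m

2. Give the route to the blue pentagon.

turn right 16°, forward 3.1 m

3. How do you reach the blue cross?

turn right 29°, forward 9.3 m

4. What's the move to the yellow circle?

turn left 132°, forward 4.1 m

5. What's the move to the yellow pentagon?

turn right 49°, forward 3.5 m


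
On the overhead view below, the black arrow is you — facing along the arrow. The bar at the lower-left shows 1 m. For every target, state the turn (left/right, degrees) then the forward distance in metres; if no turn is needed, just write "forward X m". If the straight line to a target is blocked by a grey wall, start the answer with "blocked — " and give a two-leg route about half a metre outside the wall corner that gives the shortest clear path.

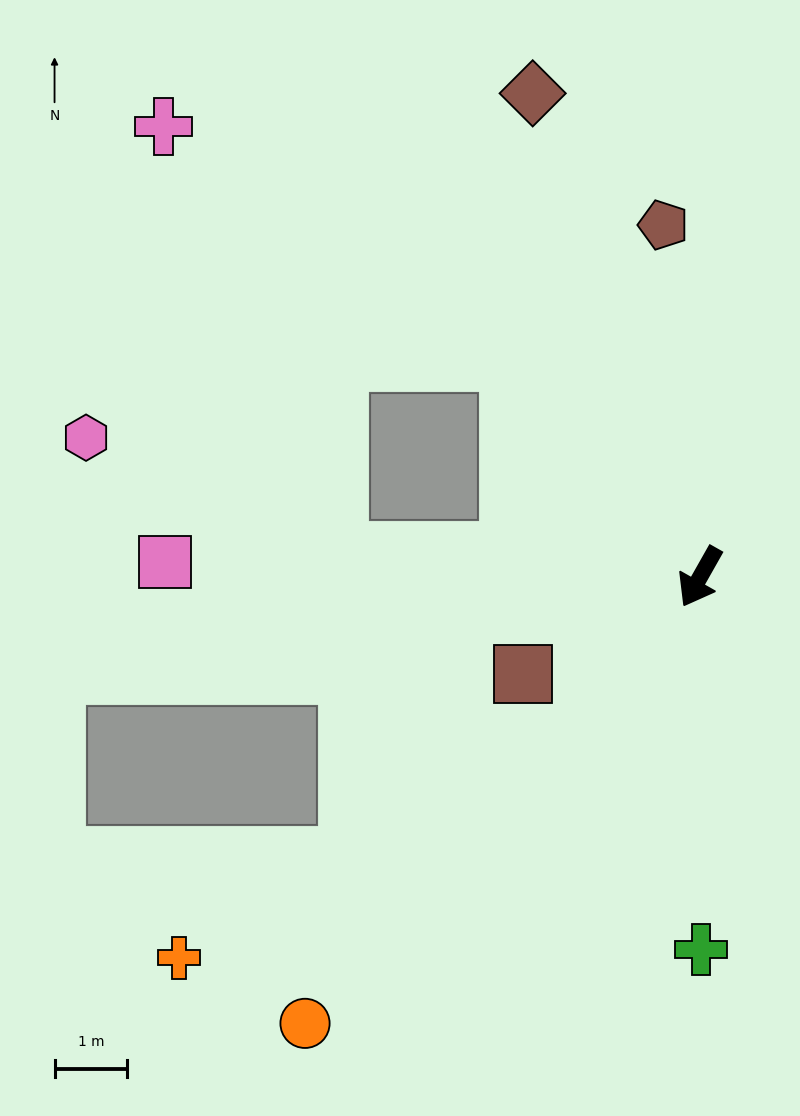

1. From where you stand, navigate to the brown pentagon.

turn right 145°, forward 4.9 m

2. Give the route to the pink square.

turn right 62°, forward 7.4 m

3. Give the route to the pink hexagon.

blocked — turn right 64°, forward 5.0 m, then turn right 21°, forward 3.8 m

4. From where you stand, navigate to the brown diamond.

turn right 131°, forward 7.1 m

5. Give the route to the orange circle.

turn right 12°, forward 8.2 m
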